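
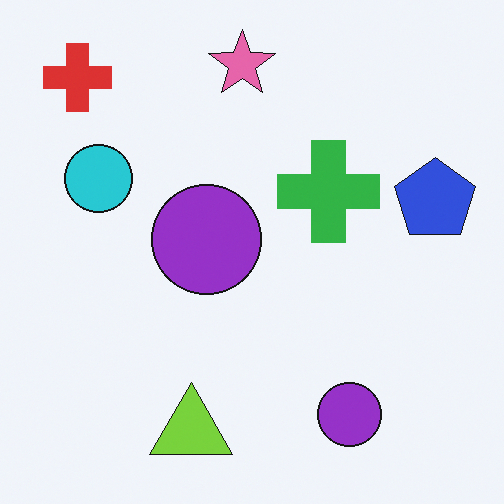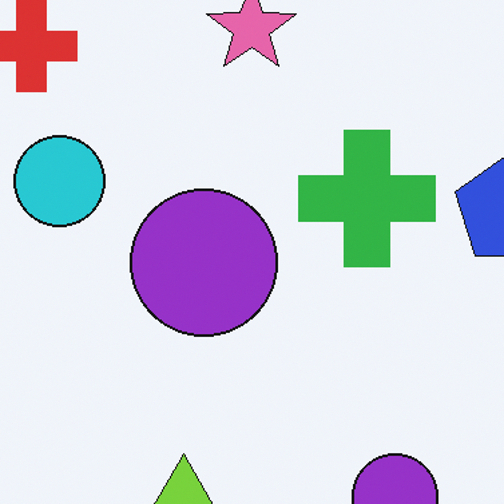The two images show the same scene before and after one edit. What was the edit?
The image was cropped to a modestly smaller region and rescaled.

The visible shapes are larger and the field of view is narrower; shapes near the original edges may be partly or wholly outside the frame — a crop-and-rescale.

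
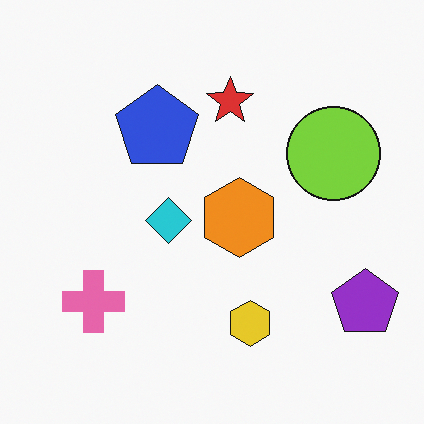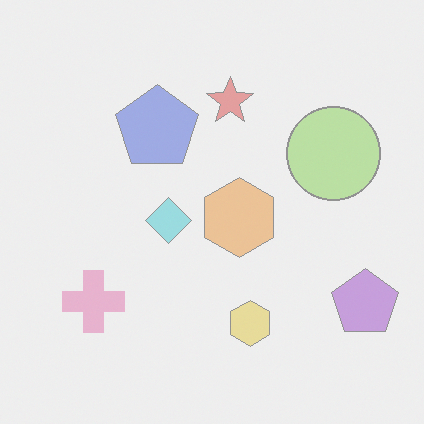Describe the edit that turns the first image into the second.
The second image is the first given much lower contrast.

Tones are pushed toward mid-grey across the whole image — a global contrast change.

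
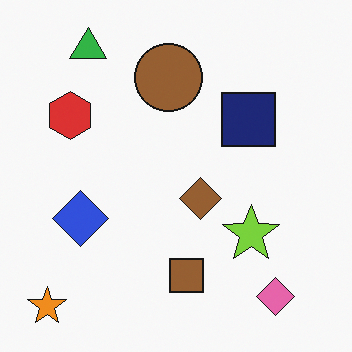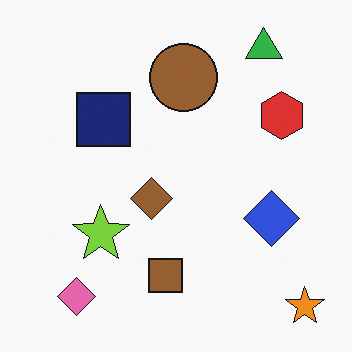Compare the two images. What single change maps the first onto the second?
The second image is the first flipped horizontally (left ↔ right).

The orange star is in the bottom-left of the first image and the bottom-right of the second — shapes on opposite sides of the vertical midline have swapped in a mirror flip.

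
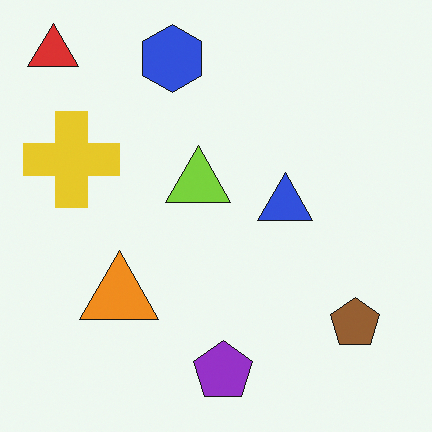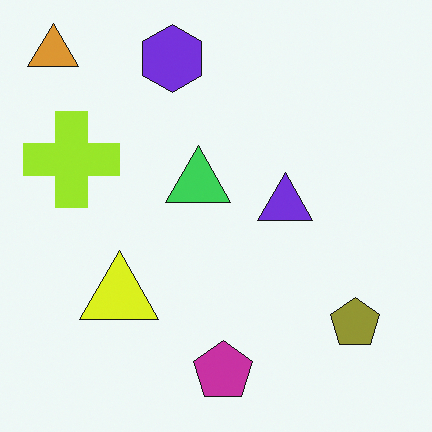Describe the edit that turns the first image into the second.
The image was hue-shifted slightly.

Every shape's color has rotated by the same amount around the hue wheel — a uniform hue shift.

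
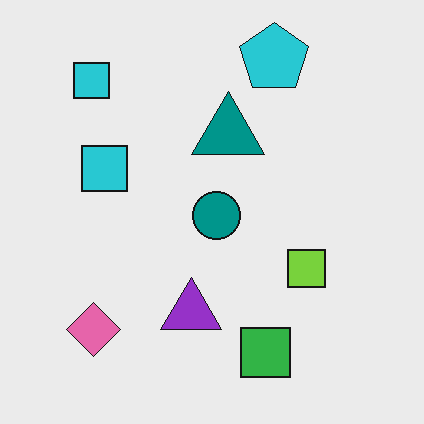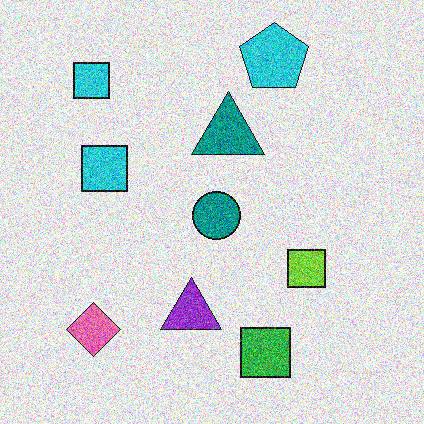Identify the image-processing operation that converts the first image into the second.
Degraded with a thick layer of grain.

Random speckle covers the whole image, including the flat background.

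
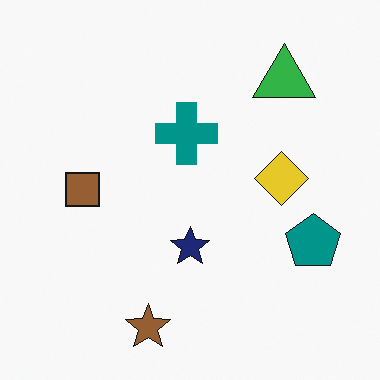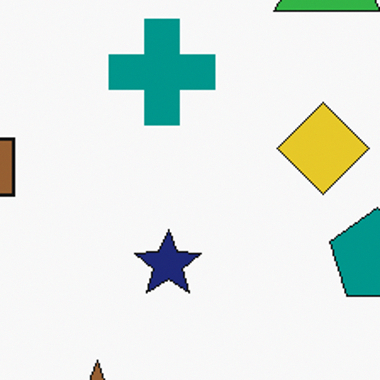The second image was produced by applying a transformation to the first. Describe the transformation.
The transformation is: cropped to a noticeably smaller region and rescaled.

The visible shapes are larger and the field of view is narrower; shapes near the original edges may be partly or wholly outside the frame — a crop-and-rescale.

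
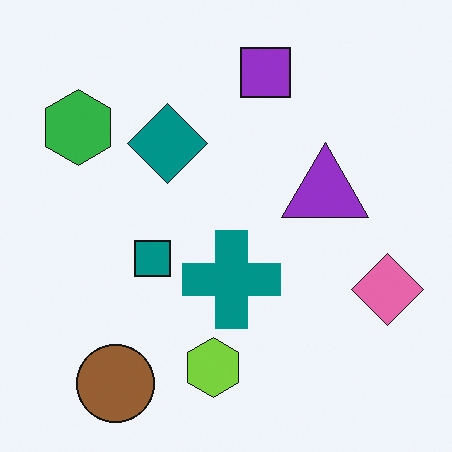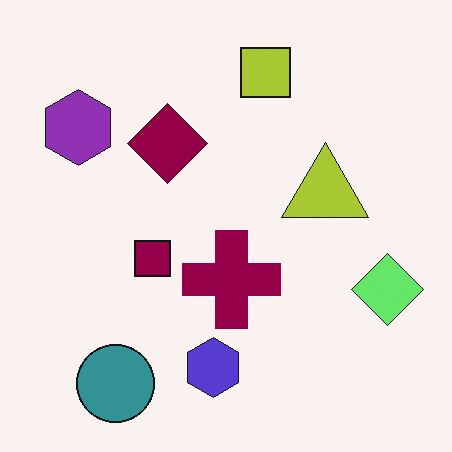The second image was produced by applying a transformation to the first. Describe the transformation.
The transformation is: hue-shifted through roughly a third of the color wheel.

Every shape's color has rotated by the same amount around the hue wheel — a uniform hue shift.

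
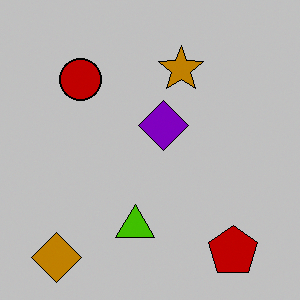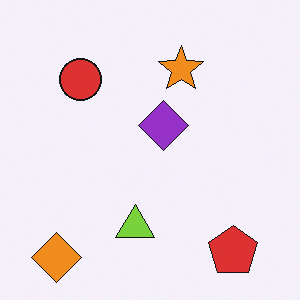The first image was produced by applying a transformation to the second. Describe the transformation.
The image was aggressively posterized.

Each flat color has snapped to a coarser quantized level — most visibly, the near-white background has dropped to a flat grey.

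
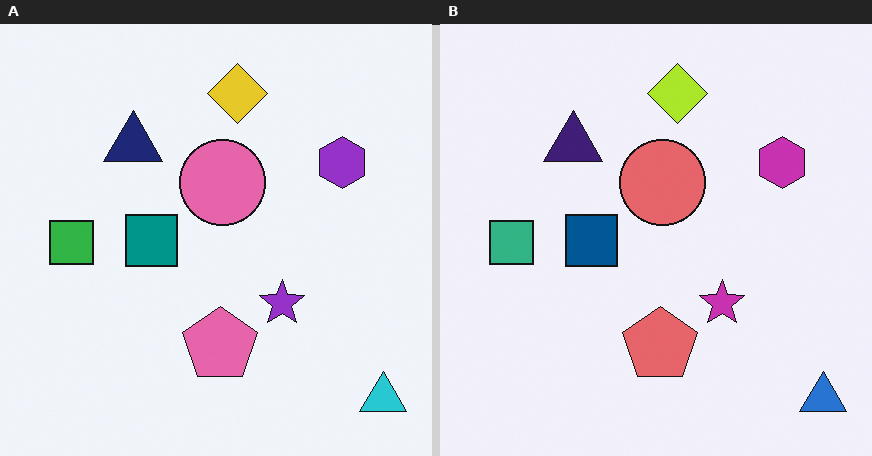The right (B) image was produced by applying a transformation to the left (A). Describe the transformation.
It was hue-shifted by a small amount.

Every shape's color has rotated by the same amount around the hue wheel — a uniform hue shift.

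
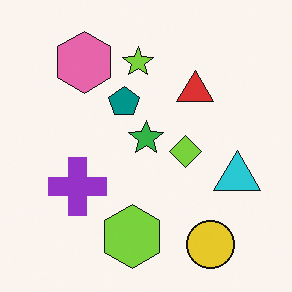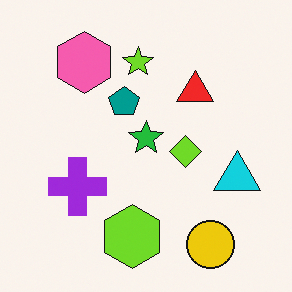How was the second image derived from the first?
Slightly oversaturated.

All colors are more vivid — a global saturation change.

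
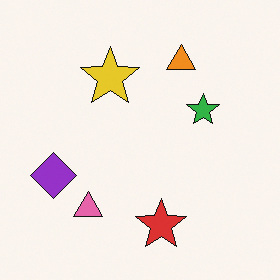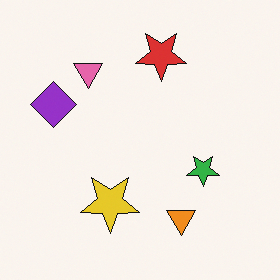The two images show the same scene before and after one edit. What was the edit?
This is the original image flipped vertically (top ↔ bottom).

The red star is in the bottom of the first image and the top of the second — shapes on opposite sides of the horizontal midline have swapped in a mirror flip.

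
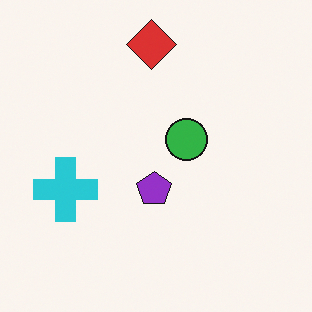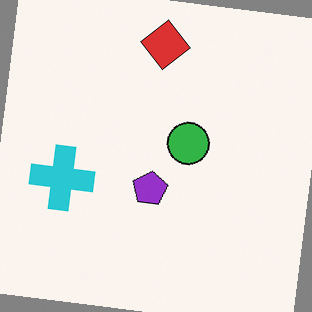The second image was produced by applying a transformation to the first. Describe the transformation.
The second image is the first rotated clockwise by a slight angle.

Every shape is tilted by the same angle and the image corners show triangular fill wedges — a whole-image rotation by a non-right angle.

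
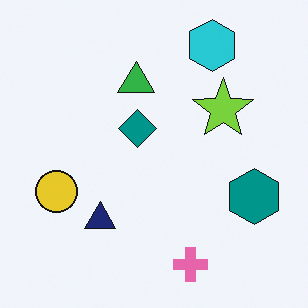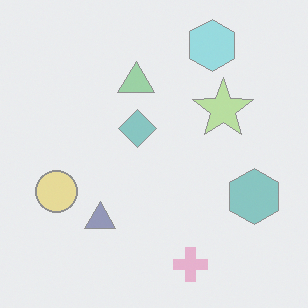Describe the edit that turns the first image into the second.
Washed out (contrast reduced).

Tones are pushed toward mid-grey across the whole image — a global contrast change.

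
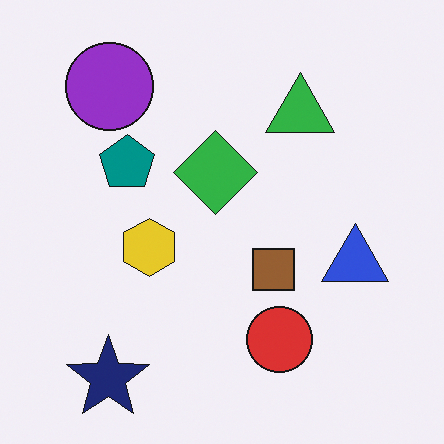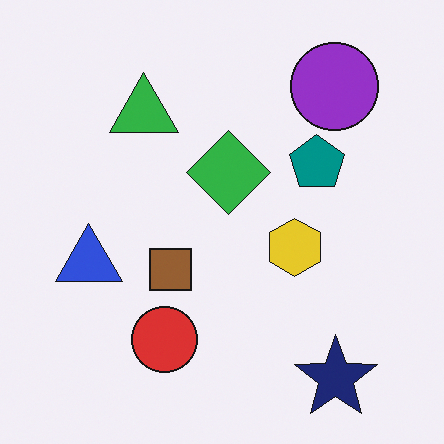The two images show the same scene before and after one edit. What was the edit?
The second image is the first flipped horizontally (left ↔ right).

The blue triangle is in the right of the first image and the left of the second — shapes on opposite sides of the vertical midline have swapped in a mirror flip.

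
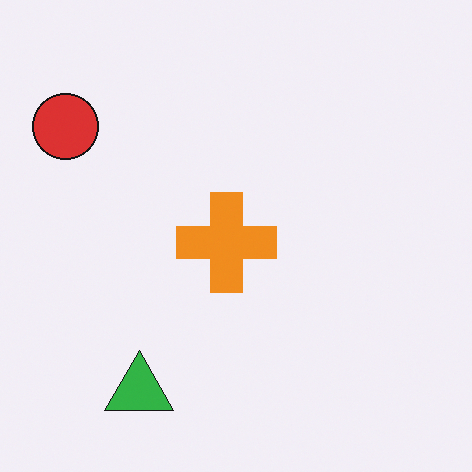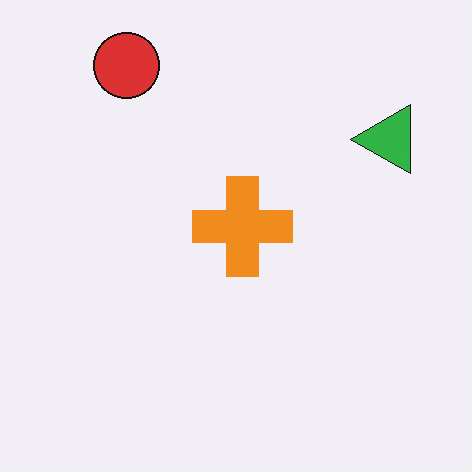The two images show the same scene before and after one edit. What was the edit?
The image was transposed (reflected across the top-left ↔ bottom-right diagonal).

Shapes have swapped their row and column positions — what was in the top-right is now in the bottom-left — a diagonal reflection.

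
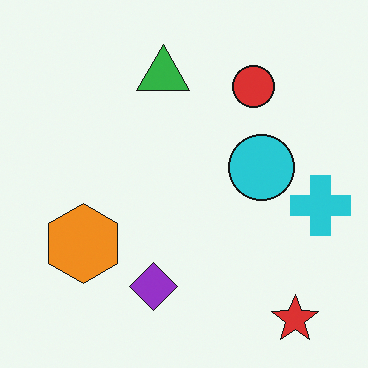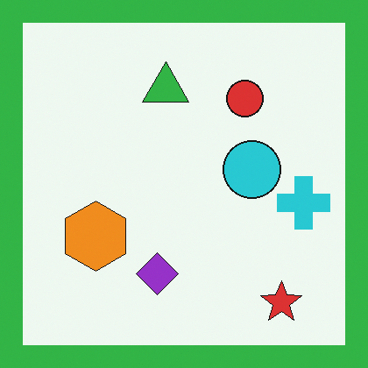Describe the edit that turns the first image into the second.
This is the original image framed with a green border.

A solid green frame runs around the edge of the second image, with the content slightly shrunk inside it.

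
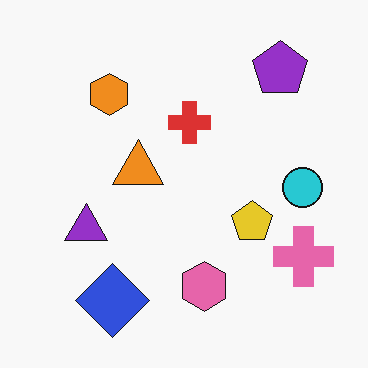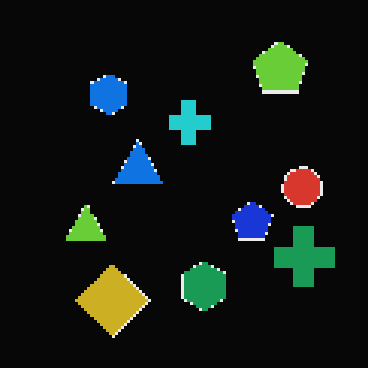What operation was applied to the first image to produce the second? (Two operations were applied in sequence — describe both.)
This is the original image color-inverted (negative), then lightly pixelated (a mild mosaic effect).

The light background has become dark and every shape's color is its complement — a photographic negative. Shapes are reduced to large square blocks; fine edges and outlines are lost — a downscale-then-upscale (mosaic) effect.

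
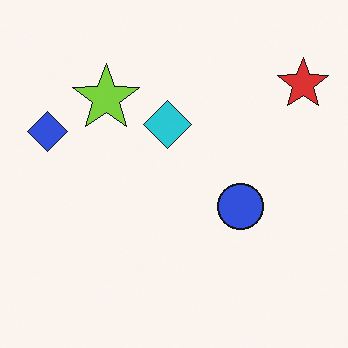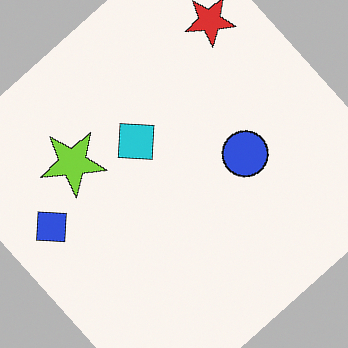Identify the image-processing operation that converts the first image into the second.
Rotated counter-clockwise by a large amount — several tens of degrees.

Every shape is tilted by the same angle and the image corners show triangular fill wedges — a whole-image rotation by a non-right angle.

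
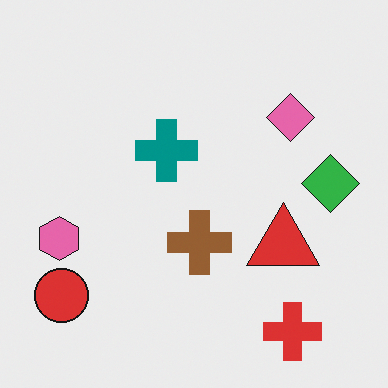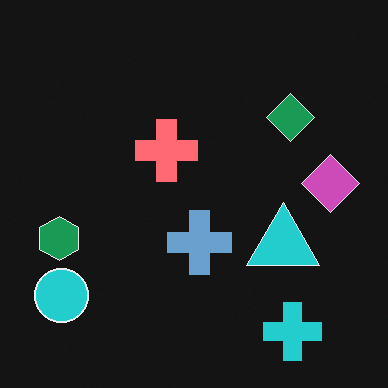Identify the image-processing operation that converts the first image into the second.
The second image is the first color-inverted (negative).

The light background has become dark and every shape's color is its complement — a photographic negative.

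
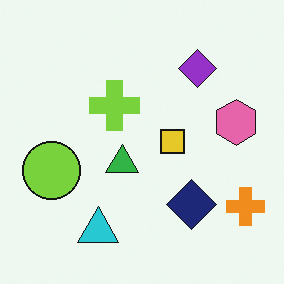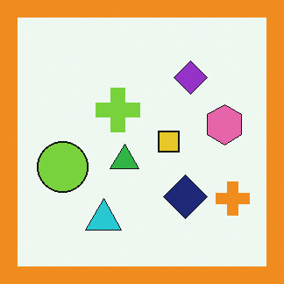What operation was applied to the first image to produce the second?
The transformation is: framed with a orange border.

A solid orange frame runs around the edge of the second image, with the content slightly shrunk inside it.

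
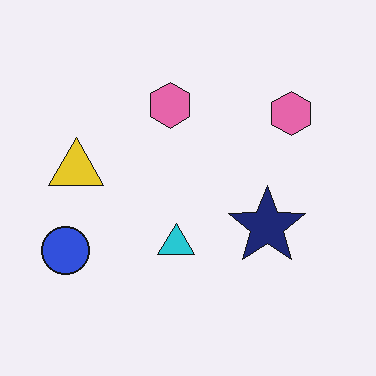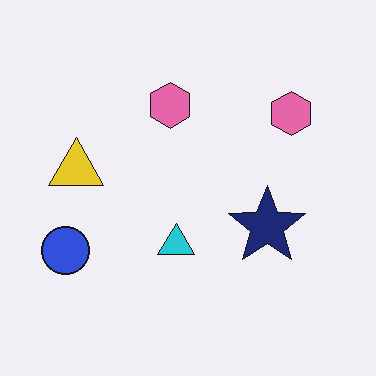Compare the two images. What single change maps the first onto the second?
It was given moderate JPEG compression.

Blocky 8×8 compression artifacts appear around shape edges and the flat background shows ringing — characteristic JPEG degradation.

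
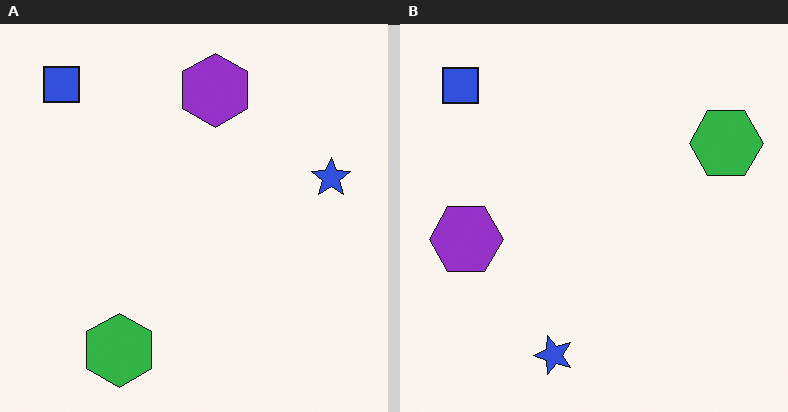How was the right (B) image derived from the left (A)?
The image was transposed (reflected across the top-left ↔ bottom-right diagonal).

Shapes have swapped their row and column positions — what was in the top-right is now in the bottom-left — a diagonal reflection.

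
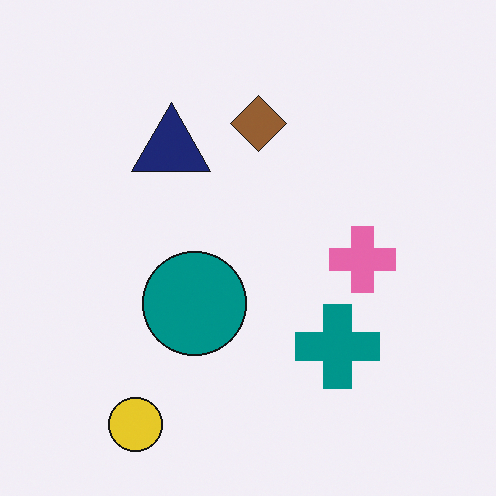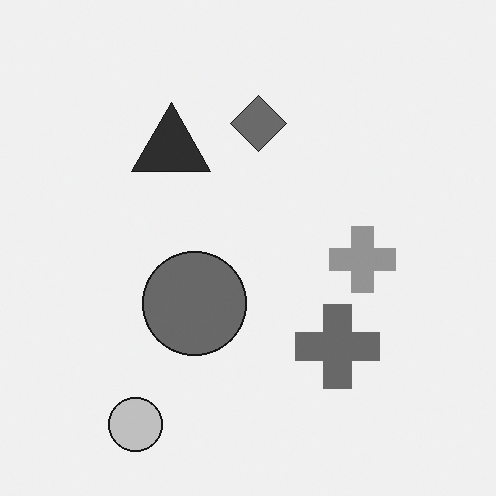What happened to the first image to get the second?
The transformation is: converted to grayscale.

All color is removed — every shape is now a shade of grey.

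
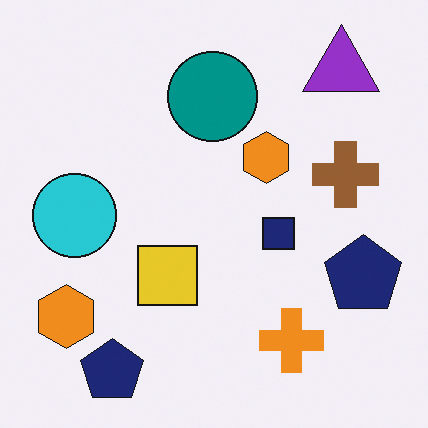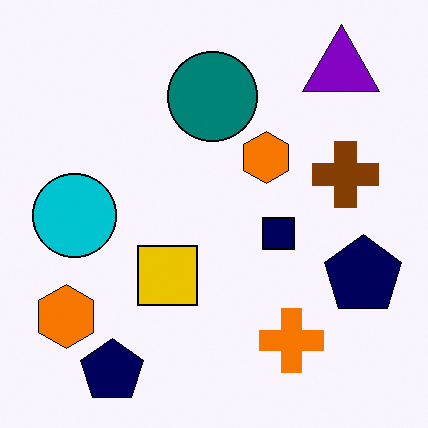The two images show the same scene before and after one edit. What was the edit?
It was given slightly increased contrast.

Tones are pushed away from mid-grey across the whole image — a global contrast change.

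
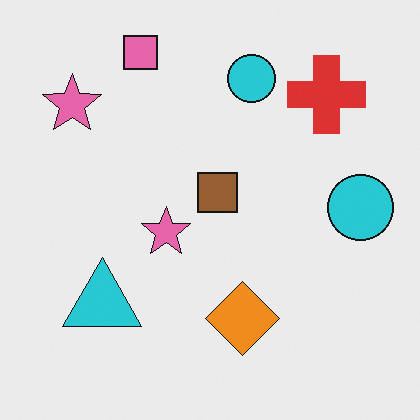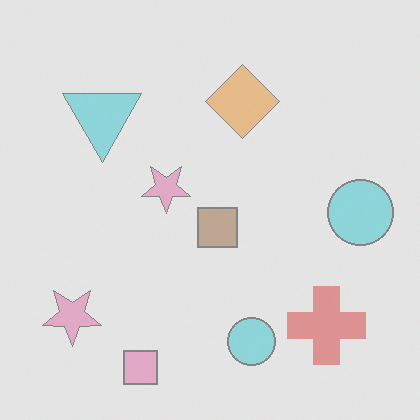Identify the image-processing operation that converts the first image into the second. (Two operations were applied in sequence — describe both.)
The second image is the first washed out (contrast reduced), then flipped vertically (top ↔ bottom).

Tones are pushed toward mid-grey across the whole image — a global contrast change. The pink square is in the top of the first image and the bottom of the second — shapes on opposite sides of the horizontal midline have swapped in a mirror flip.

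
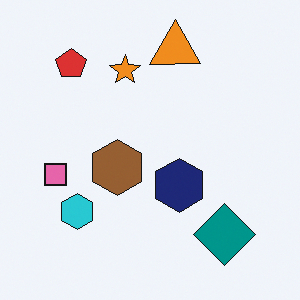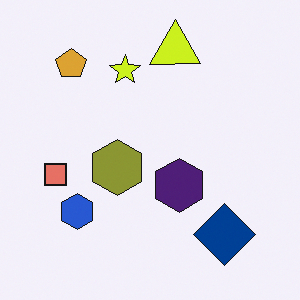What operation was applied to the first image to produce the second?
The second image is the first hue-shifted slightly.

Every shape's color has rotated by the same amount around the hue wheel — a uniform hue shift.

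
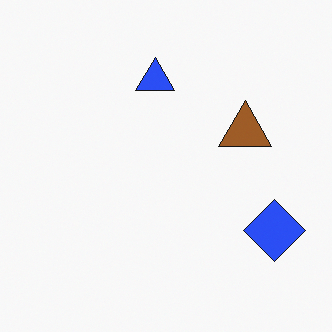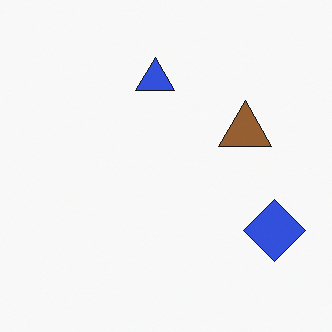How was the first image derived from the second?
The image was slightly oversaturated.

All colors are more vivid — a global saturation change.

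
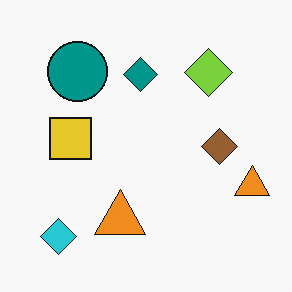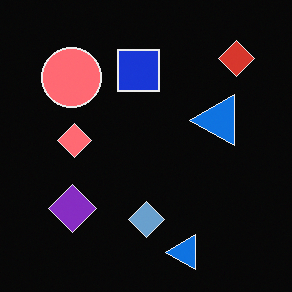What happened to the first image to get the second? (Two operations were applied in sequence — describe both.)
The second image is the first color-inverted (negative), then transposed (reflected across the top-left ↔ bottom-right diagonal).

The light background has become dark and every shape's color is its complement — a photographic negative. Shapes have swapped their row and column positions — what was in the top-right is now in the bottom-left — a diagonal reflection.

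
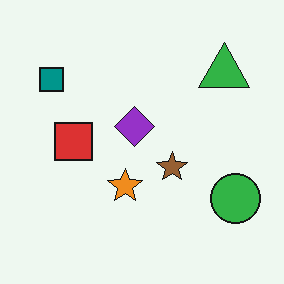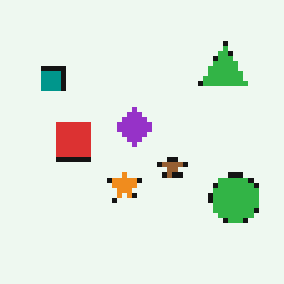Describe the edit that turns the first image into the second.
Mildly pixelated.

Shapes are reduced to large square blocks; fine edges and outlines are lost — a downscale-then-upscale (mosaic) effect.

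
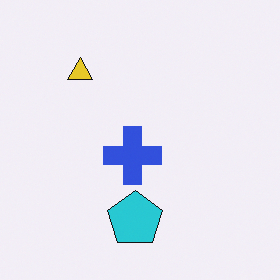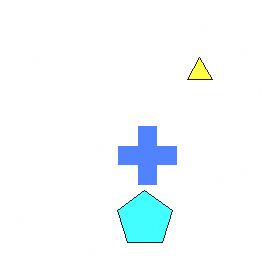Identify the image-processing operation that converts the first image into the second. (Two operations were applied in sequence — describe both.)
It was substantially brightened, then flipped horizontally (left ↔ right).

Every pixel — background and shapes alike — is uniformly brightened. The yellow triangle is in the top-left of the first image and the top-right of the second — shapes on opposite sides of the vertical midline have swapped in a mirror flip.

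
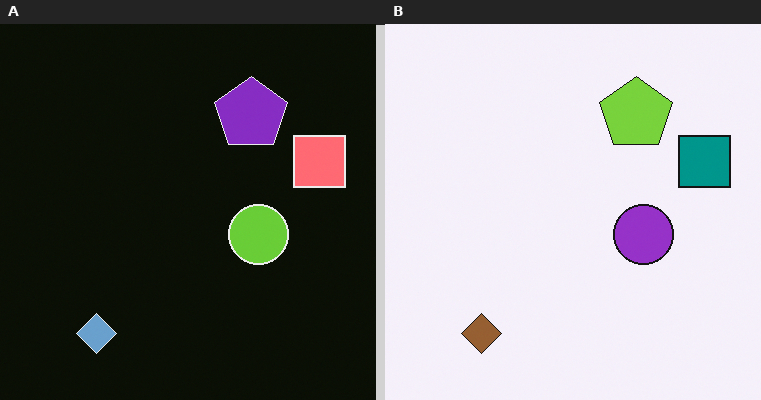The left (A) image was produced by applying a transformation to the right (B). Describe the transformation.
The image was color-inverted (negative).

The light background has become dark and every shape's color is its complement — a photographic negative.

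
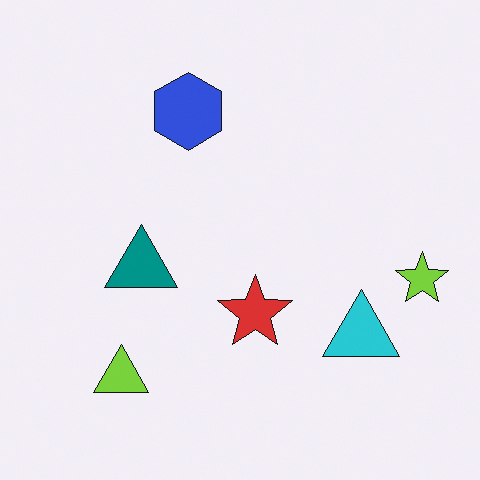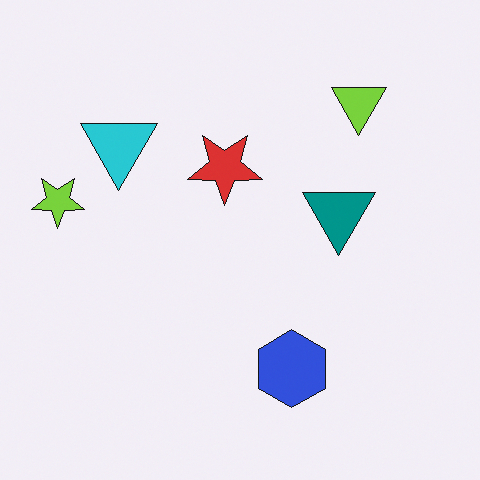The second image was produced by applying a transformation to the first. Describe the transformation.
This is the original image rotated 180°.

The lime star sits in the right of the first image and the left of the second — consistent with a whole-image 180° rotation.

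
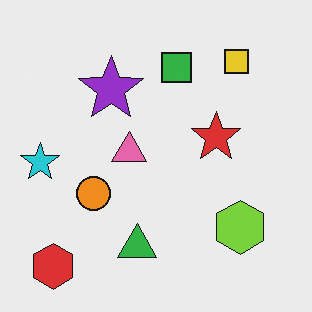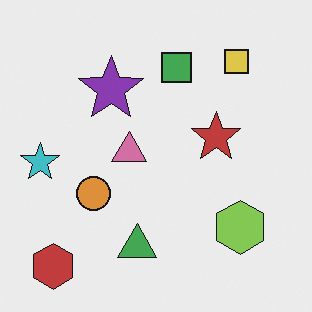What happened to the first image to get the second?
It was slightly desaturated.

All colors are more muted and greyish — a global saturation change.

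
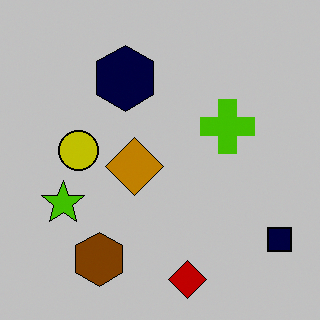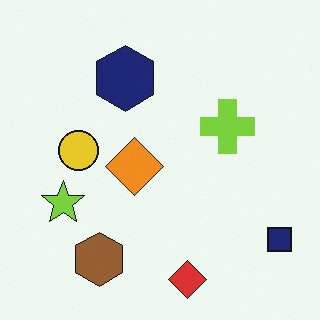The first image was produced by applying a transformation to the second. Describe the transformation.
Aggressively posterized.

Each flat color has snapped to a coarser quantized level — most visibly, the near-white background has dropped to a flat grey.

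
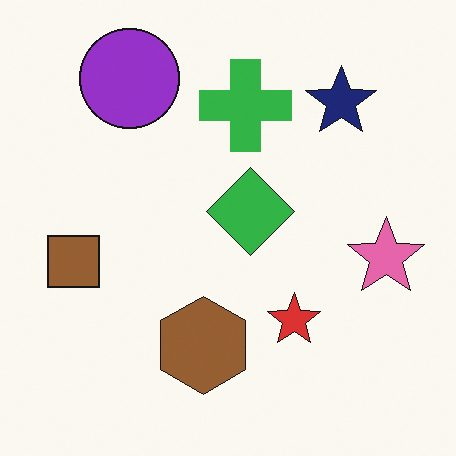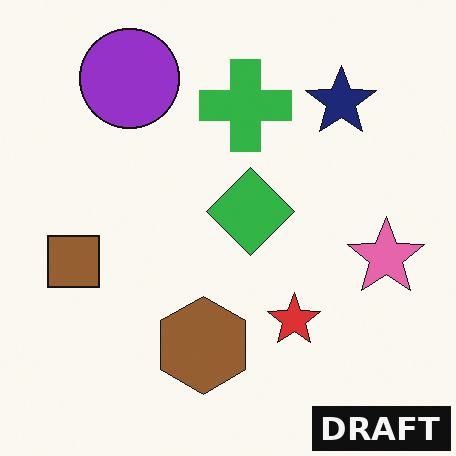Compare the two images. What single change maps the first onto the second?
The image was watermarked with the text "DRAFT" in the lower-right corner.

A dark label reading "DRAFT" appears in the lower-right corner.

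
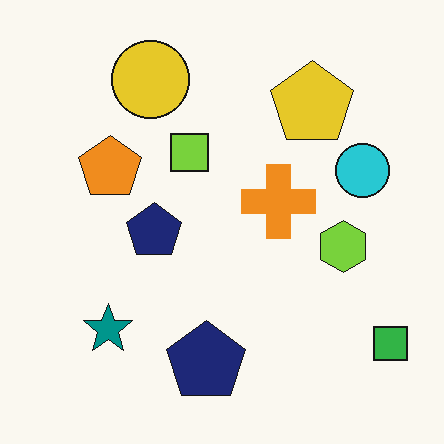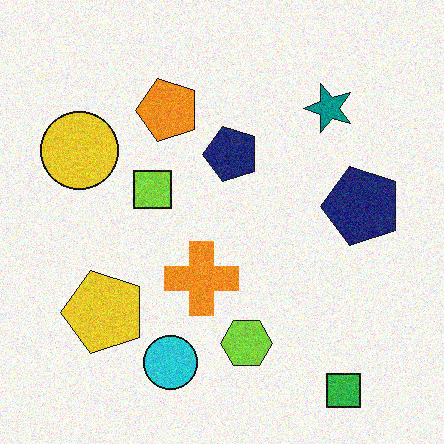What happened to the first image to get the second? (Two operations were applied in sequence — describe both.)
The second image is the first transposed (reflected across the top-left ↔ bottom-right diagonal), then degraded with visible gaussian noise.

Shapes have swapped their row and column positions — what was in the top-right is now in the bottom-left — a diagonal reflection. Random speckle covers the whole image, including the flat background.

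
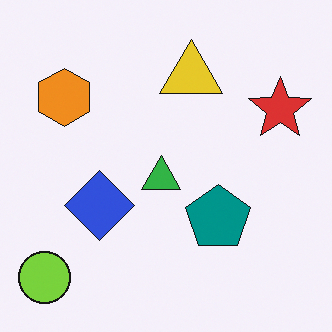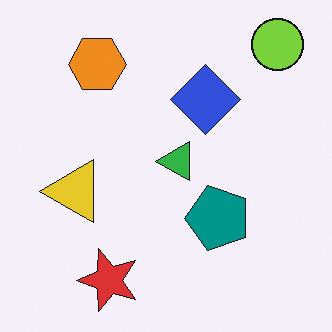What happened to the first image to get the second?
Transposed (reflected across the top-left ↔ bottom-right diagonal).

Shapes have swapped their row and column positions — what was in the top-right is now in the bottom-left — a diagonal reflection.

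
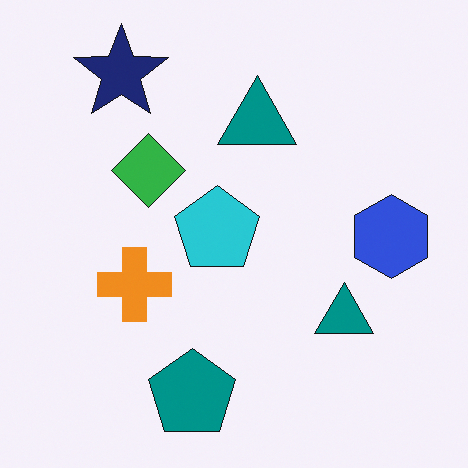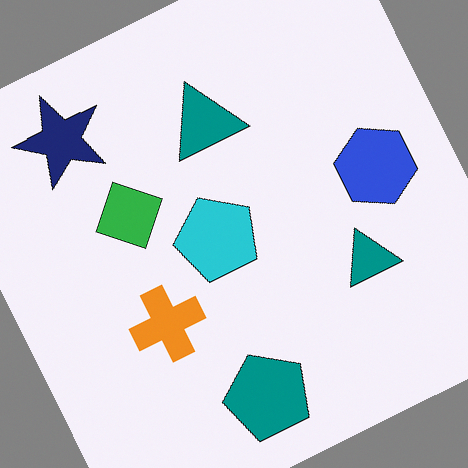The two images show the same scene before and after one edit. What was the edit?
The transformation is: rotated counter-clockwise by a moderate amount.

Every shape is tilted by the same angle and the image corners show triangular fill wedges — a whole-image rotation by a non-right angle.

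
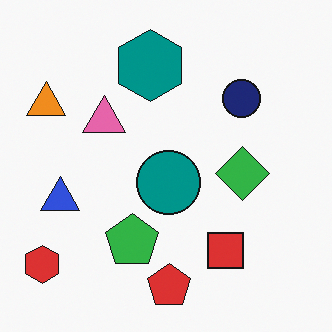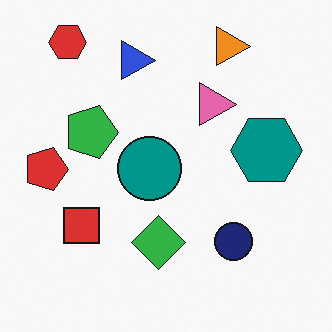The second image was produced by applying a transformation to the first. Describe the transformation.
This is the original image rotated 90° clockwise.

The red hexagon sits in the bottom-left of the first image and the top-left of the second — consistent with a whole-image 90° clockwise rotation.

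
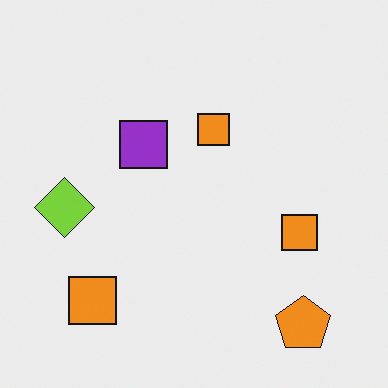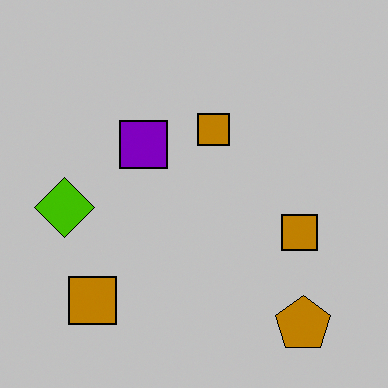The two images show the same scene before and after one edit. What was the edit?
Heavily posterized to just a handful of flat colors.

Each flat color has snapped to a coarser quantized level — most visibly, the near-white background has dropped to a flat grey.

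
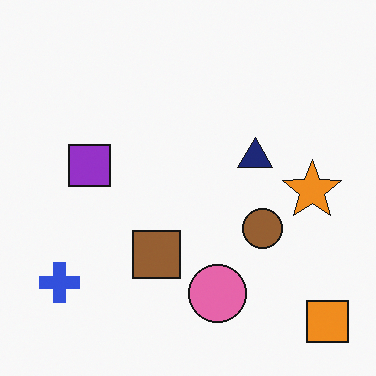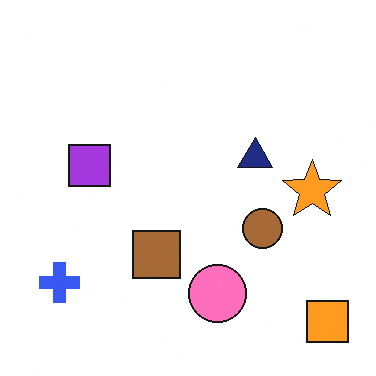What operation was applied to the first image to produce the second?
The image was slightly brightened.

Every pixel — background and shapes alike — is uniformly brightened.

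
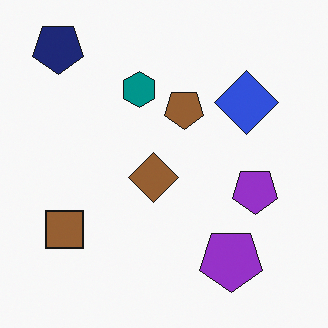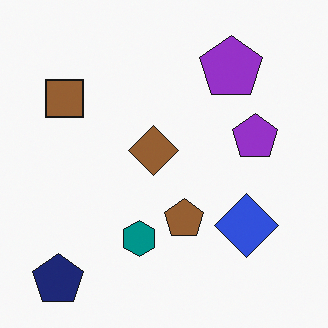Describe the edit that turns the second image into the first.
Flipped vertically (top ↔ bottom).

The navy pentagon is in the bottom-left of the second image and the top-left of the first — shapes on opposite sides of the horizontal midline have swapped in a mirror flip.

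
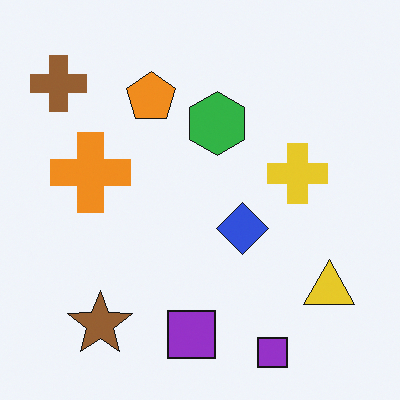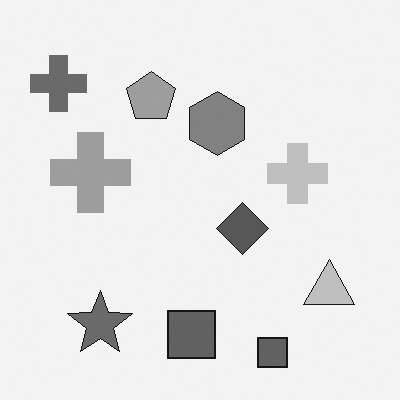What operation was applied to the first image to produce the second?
The image was converted to grayscale.

All color is removed — every shape is now a shade of grey.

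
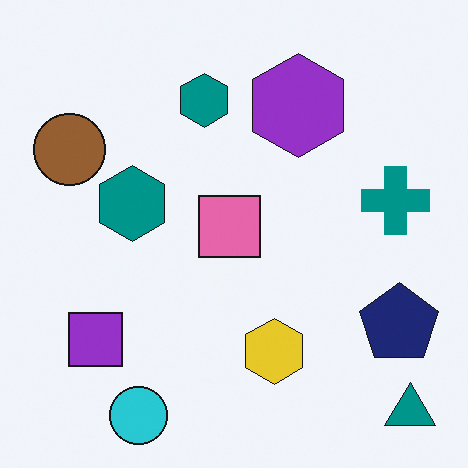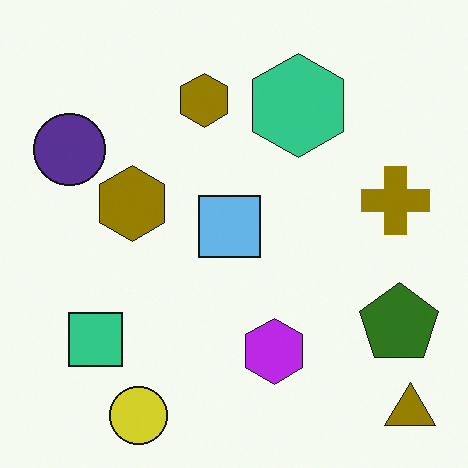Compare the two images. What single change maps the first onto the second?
Hue-shifted by a large amount.

Every shape's color has rotated by the same amount around the hue wheel — a uniform hue shift.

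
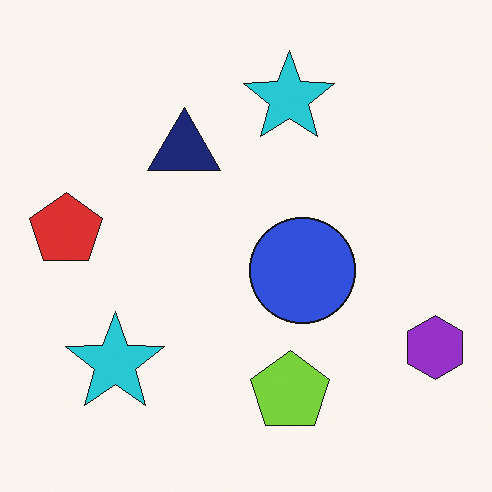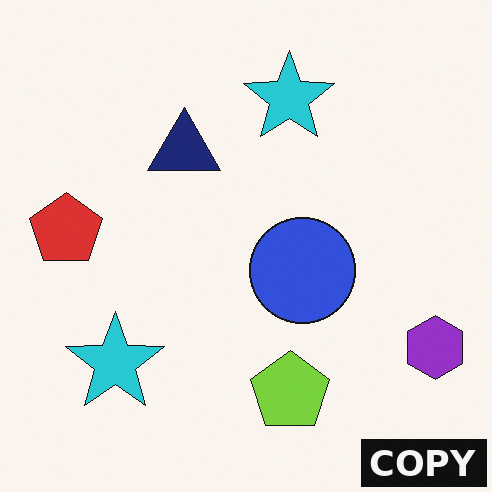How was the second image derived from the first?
The transformation is: watermarked with the text "COPY" in the lower-right corner.

A dark label reading "COPY" appears in the lower-right corner.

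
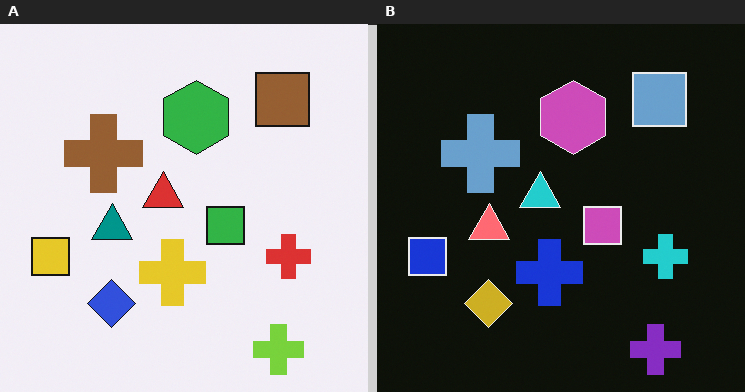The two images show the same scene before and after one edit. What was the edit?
The right (B) image is the left (A) color-inverted (negative).

The light background has become dark and every shape's color is its complement — a photographic negative.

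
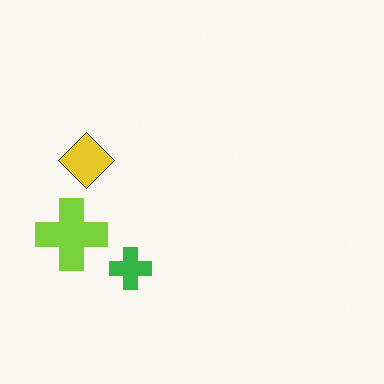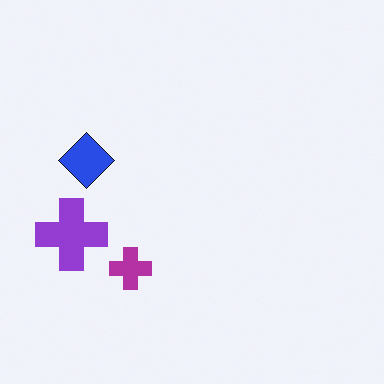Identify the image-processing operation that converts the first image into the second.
Hue-shifted through roughly half the color wheel.

Every shape's color has rotated by the same amount around the hue wheel — a uniform hue shift.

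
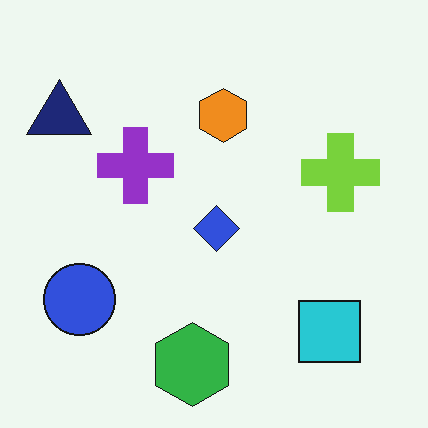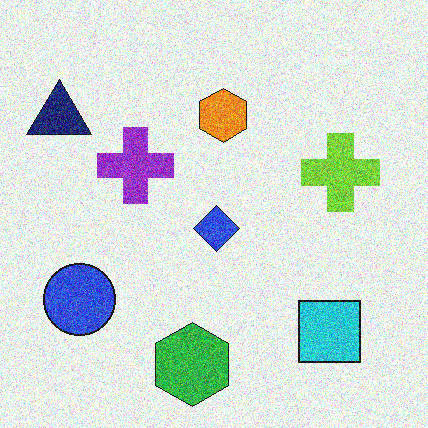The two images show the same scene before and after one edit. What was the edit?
The second image is the first degraded with strong gaussian noise.

Random speckle covers the whole image, including the flat background.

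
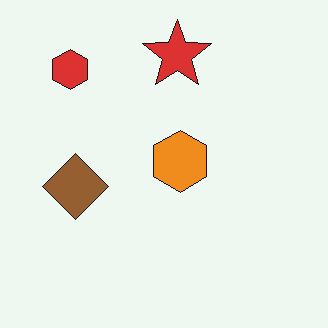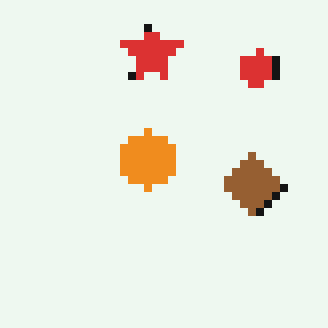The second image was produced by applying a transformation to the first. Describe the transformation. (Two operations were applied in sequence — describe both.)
The image was pixelated into visible square blocks, then flipped horizontally (left ↔ right).

Shapes are reduced to large square blocks; fine edges and outlines are lost — a downscale-then-upscale (mosaic) effect. The red hexagon is in the top-left of the first image and the top-right of the second — shapes on opposite sides of the vertical midline have swapped in a mirror flip.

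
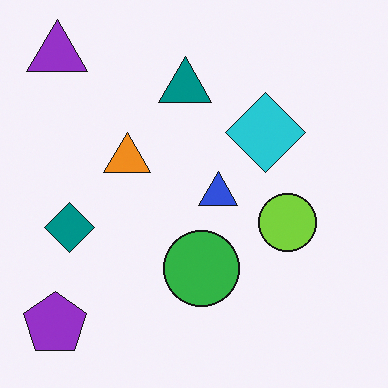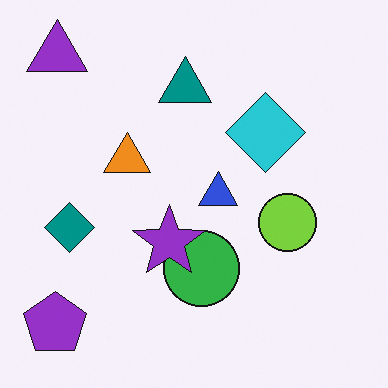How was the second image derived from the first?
The image was overlaid with an additional purple star.

A purple star appears in the second image that is absent from the first.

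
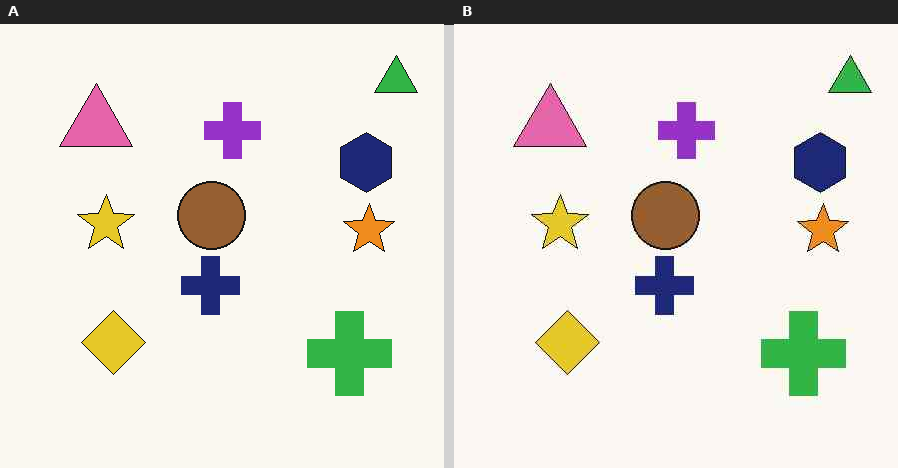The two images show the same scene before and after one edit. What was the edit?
The right (B) image is the left (A) JPEG-compressed with visible artifacts.

Blocky 8×8 compression artifacts appear around shape edges and the flat background shows ringing — characteristic JPEG degradation.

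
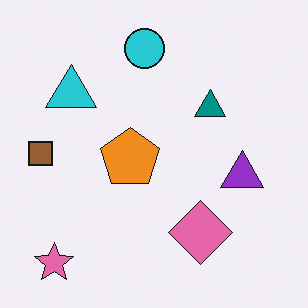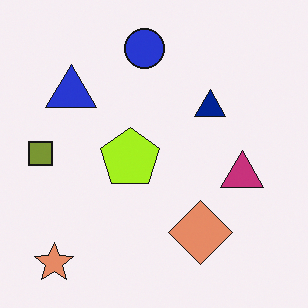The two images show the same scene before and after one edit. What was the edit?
Hue-shifted slightly.

Every shape's color has rotated by the same amount around the hue wheel — a uniform hue shift.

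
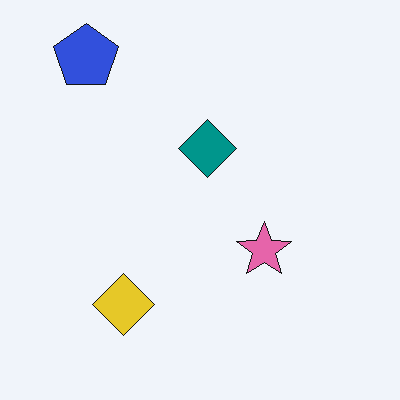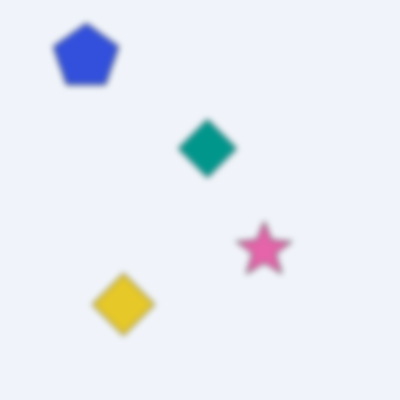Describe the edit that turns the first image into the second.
The transformation is: moderately blurred.

Shape edges and outlines are uniformly softened across the whole image.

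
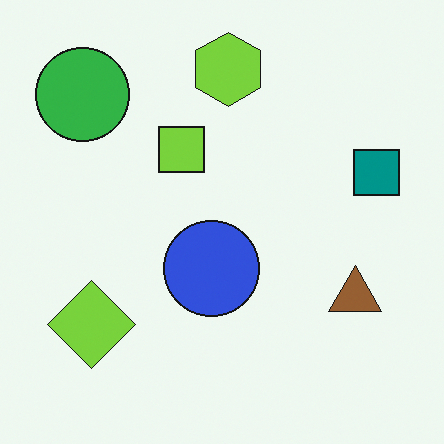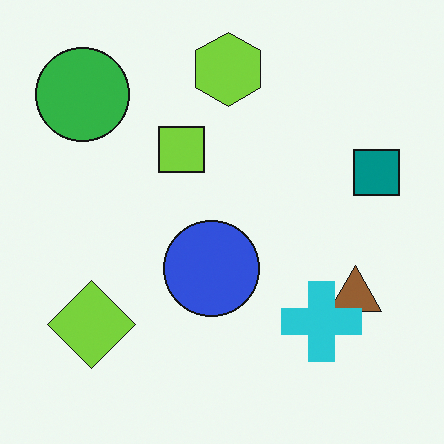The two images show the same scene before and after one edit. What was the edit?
It was overlaid with an additional cyan cross.

A cyan cross appears in the second image that is absent from the first.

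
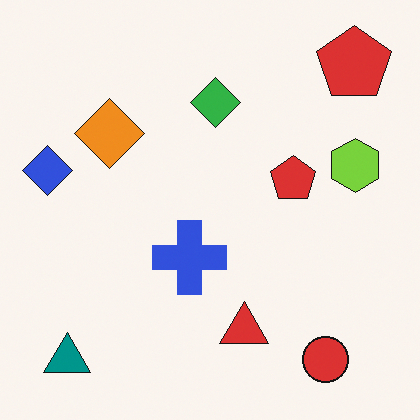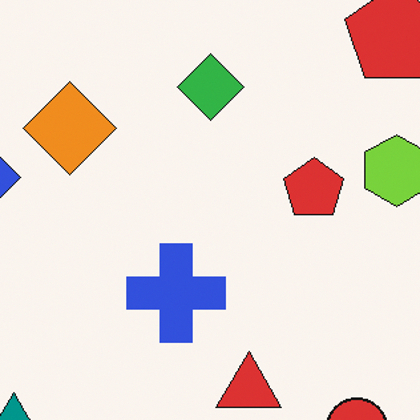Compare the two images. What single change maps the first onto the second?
Cropped to a modestly smaller region and rescaled.

The visible shapes are larger and the field of view is narrower; shapes near the original edges may be partly or wholly outside the frame — a crop-and-rescale.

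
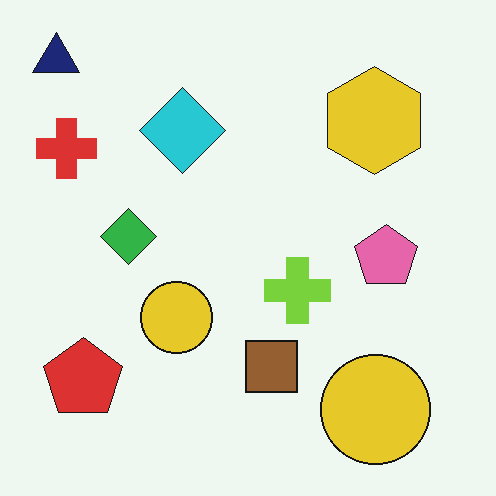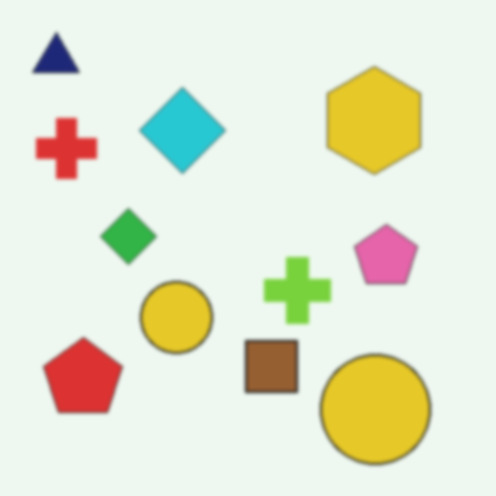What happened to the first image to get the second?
Given a subtle gaussian blur.

Shape edges and outlines are uniformly softened across the whole image.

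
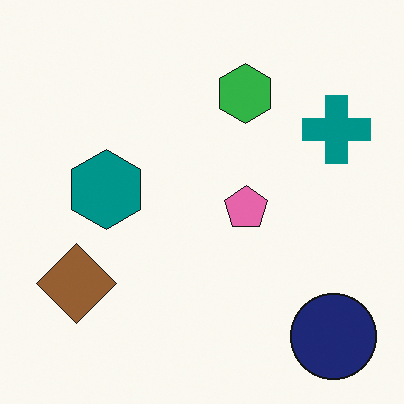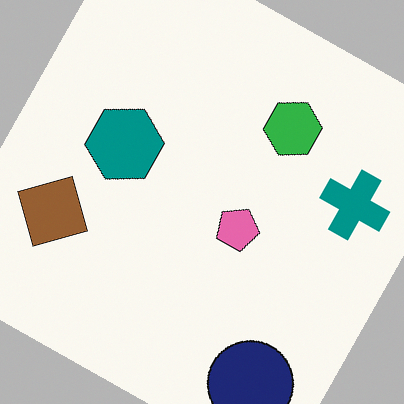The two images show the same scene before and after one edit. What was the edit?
Rotated clockwise by a clearly visible amount.

Every shape is tilted by the same angle and the image corners show triangular fill wedges — a whole-image rotation by a non-right angle.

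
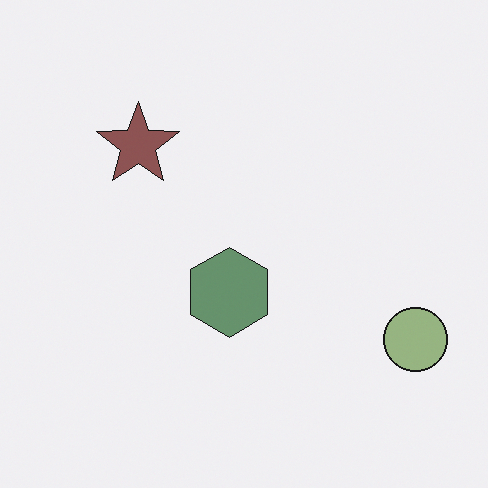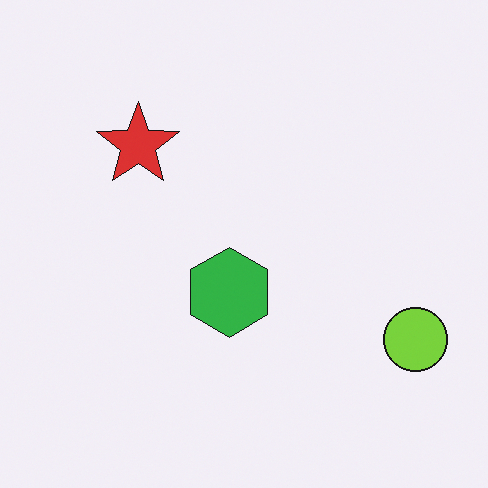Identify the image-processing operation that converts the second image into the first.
It was made much more muted (saturation change).

All colors are more muted and greyish — a global saturation change.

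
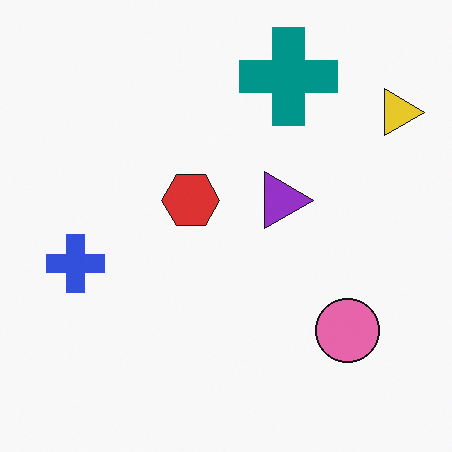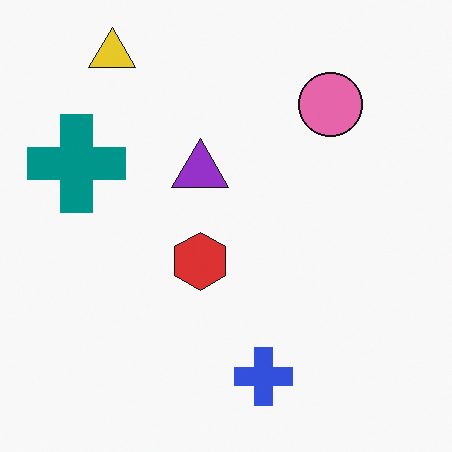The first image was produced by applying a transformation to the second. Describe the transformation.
The image was rotated 90° clockwise.

The yellow triangle sits in the top-left of the second image and the top-right of the first — consistent with a whole-image 90° clockwise rotation.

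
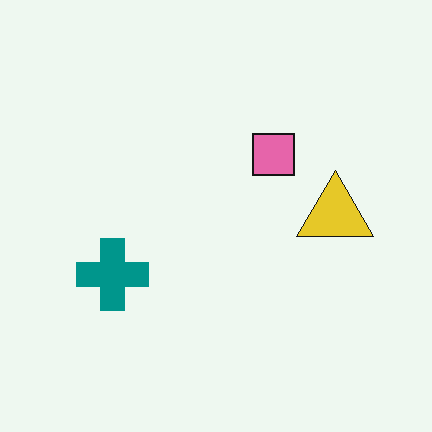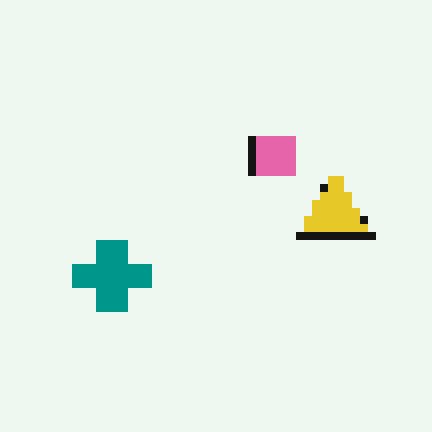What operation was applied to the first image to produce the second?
The transformation is: pixelated into visible square blocks.

Shapes are reduced to large square blocks; fine edges and outlines are lost — a downscale-then-upscale (mosaic) effect.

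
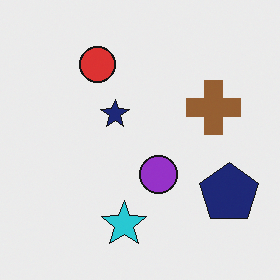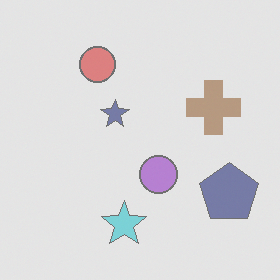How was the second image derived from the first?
Given much lower contrast.

Tones are pushed toward mid-grey across the whole image — a global contrast change.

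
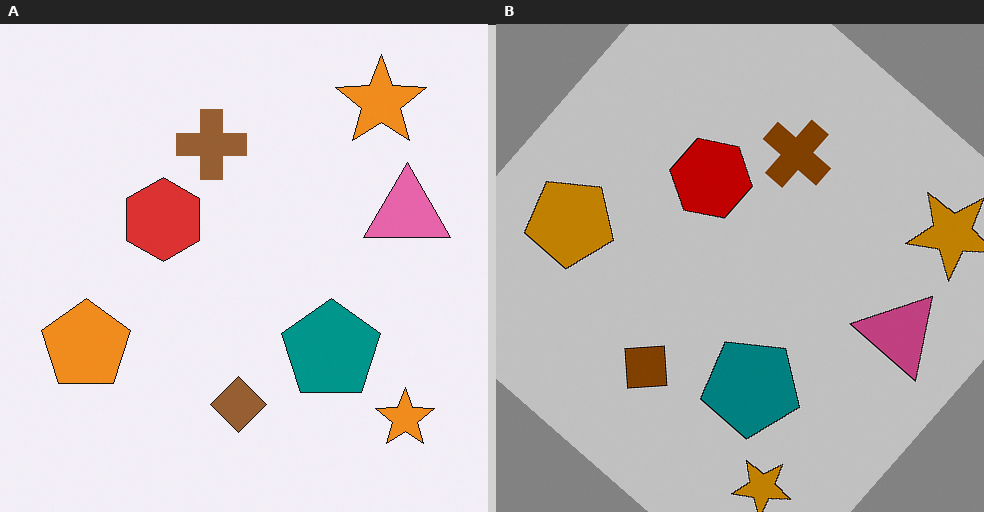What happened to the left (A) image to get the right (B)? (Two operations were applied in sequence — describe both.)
The transformation is: heavily posterized to just a handful of flat colors, then rotated clockwise by a large amount — several tens of degrees.

Each flat color has snapped to a coarser quantized level — most visibly, the near-white background has dropped to a flat grey. Every shape is tilted by the same angle and the image corners show triangular fill wedges — a whole-image rotation by a non-right angle.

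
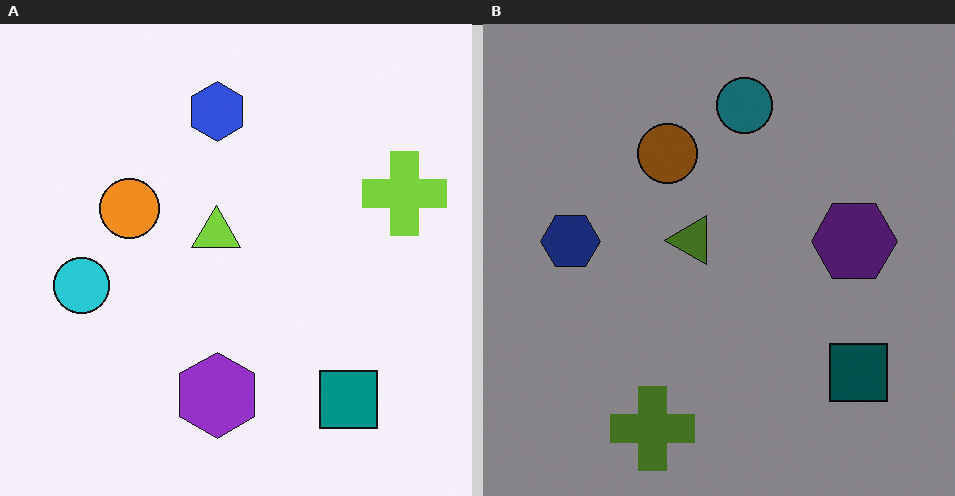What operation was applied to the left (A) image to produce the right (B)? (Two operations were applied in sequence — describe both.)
It was noticeably darkened, then transposed (reflected across the top-left ↔ bottom-right diagonal).

Every pixel — background and shapes alike — is uniformly darkened. Shapes have swapped their row and column positions — what was in the top-right is now in the bottom-left — a diagonal reflection.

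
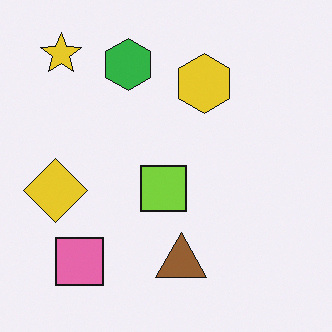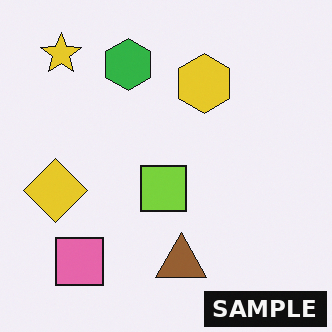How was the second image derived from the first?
The second image is the first watermarked with the text "SAMPLE" in the lower-right corner.

A dark label reading "SAMPLE" appears in the lower-right corner.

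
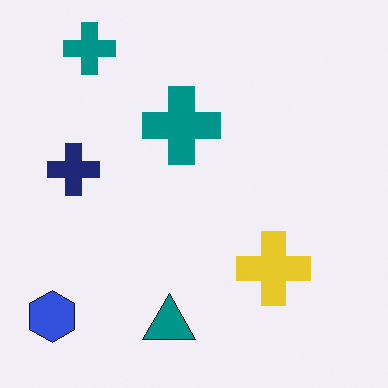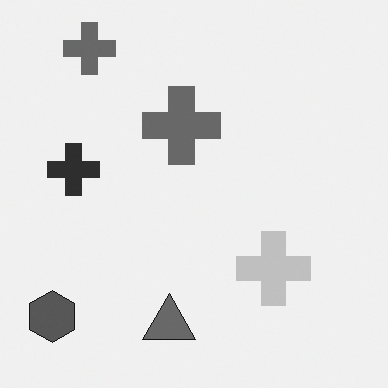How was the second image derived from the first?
It was converted to grayscale.

All color is removed — every shape is now a shade of grey.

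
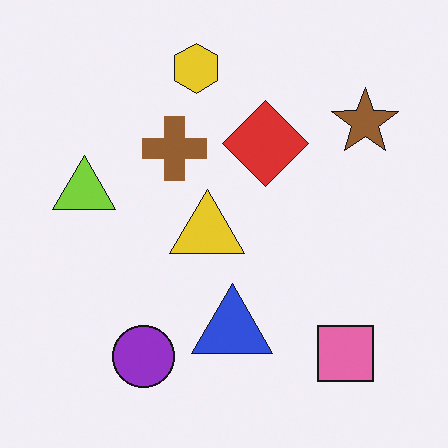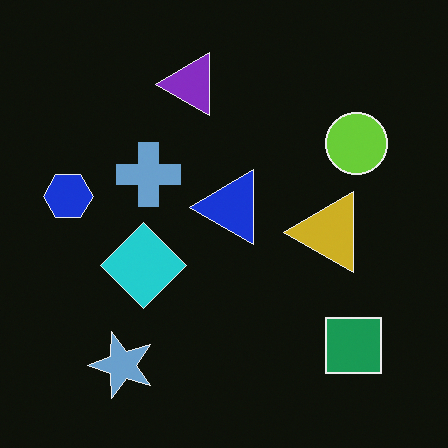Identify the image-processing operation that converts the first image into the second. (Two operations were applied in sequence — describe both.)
The second image is the first color-inverted (negative), then transposed (reflected across the top-left ↔ bottom-right diagonal).

The light background has become dark and every shape's color is its complement — a photographic negative. Shapes have swapped their row and column positions — what was in the top-right is now in the bottom-left — a diagonal reflection.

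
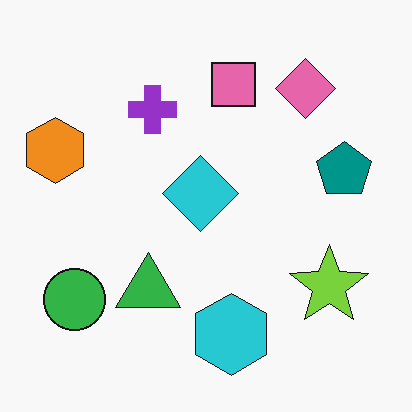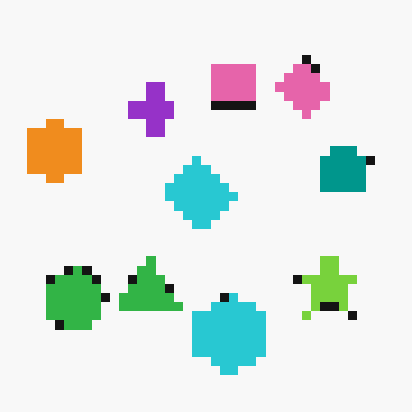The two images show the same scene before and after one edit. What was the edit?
It was heavily pixelated into large blocks.

Shapes are reduced to large square blocks; fine edges and outlines are lost — a downscale-then-upscale (mosaic) effect.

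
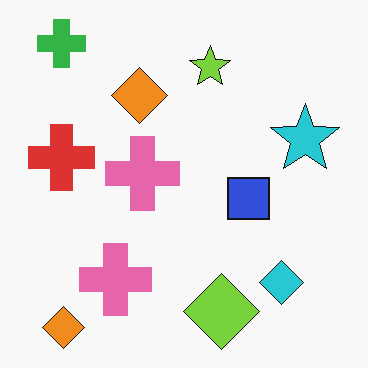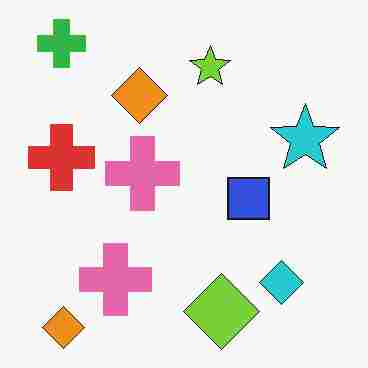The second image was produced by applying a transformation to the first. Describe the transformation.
The image was heavily JPEG-compressed with obvious blocking artifacts.

Blocky 8×8 compression artifacts appear around shape edges and the flat background shows ringing — characteristic JPEG degradation.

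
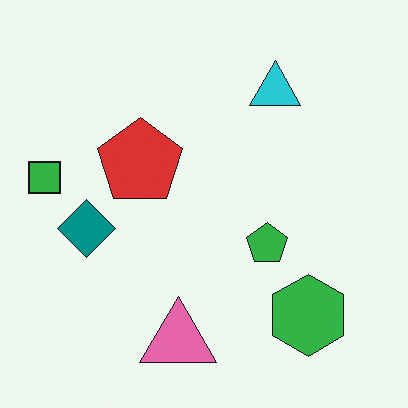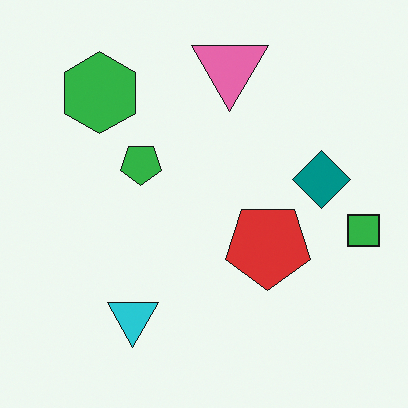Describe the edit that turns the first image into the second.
The transformation is: rotated 180°.

The green square sits in the left of the first image and the right of the second — consistent with a whole-image 180° rotation.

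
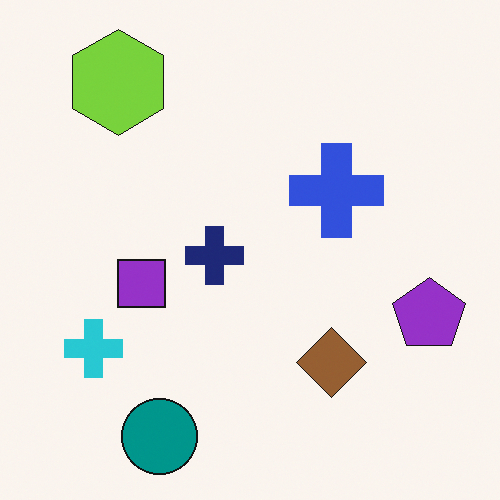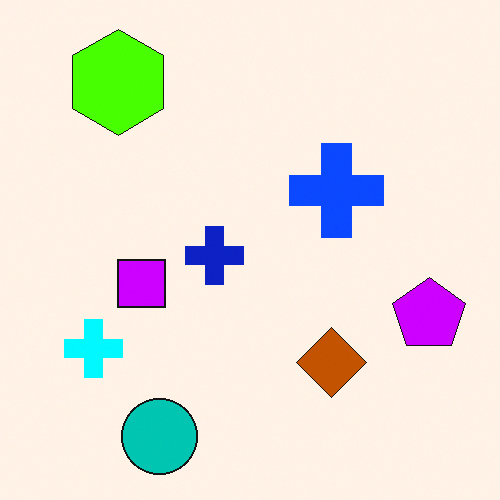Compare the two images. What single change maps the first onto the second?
The transformation is: heavily oversaturated.

All colors are more vivid — a global saturation change.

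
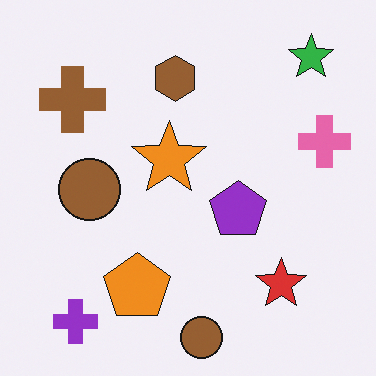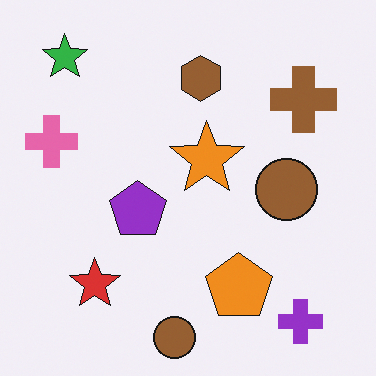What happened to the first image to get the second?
The transformation is: flipped horizontally (left ↔ right).

The pink cross is in the right of the first image and the left of the second — shapes on opposite sides of the vertical midline have swapped in a mirror flip.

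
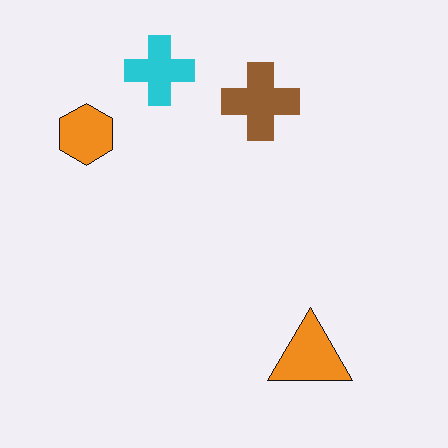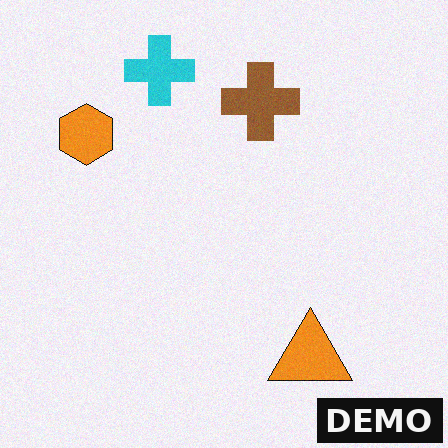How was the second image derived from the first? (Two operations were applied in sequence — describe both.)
It was degraded with subtle gaussian noise, then watermarked with the text "DEMO" in the lower-right corner.

Random speckle covers the whole image, including the flat background. A dark label reading "DEMO" appears in the lower-right corner.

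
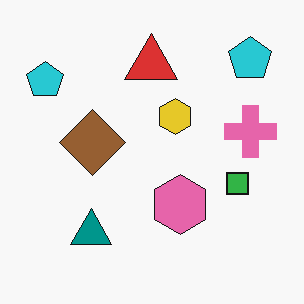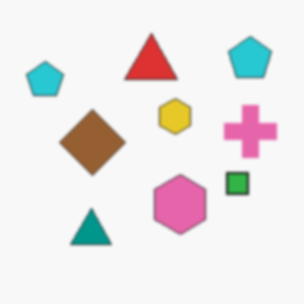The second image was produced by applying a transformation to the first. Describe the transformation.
This is the original image slightly softened.

Shape edges and outlines are uniformly softened across the whole image.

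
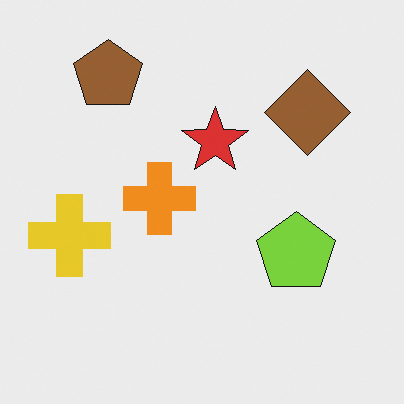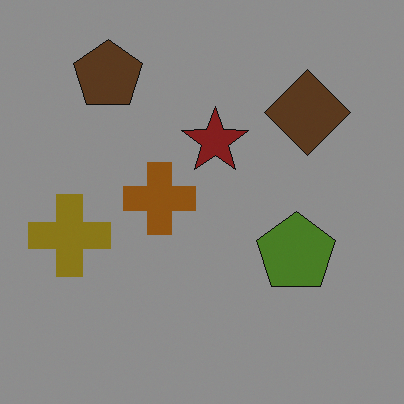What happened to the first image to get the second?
Darkened a lot.

Every pixel — background and shapes alike — is uniformly darkened.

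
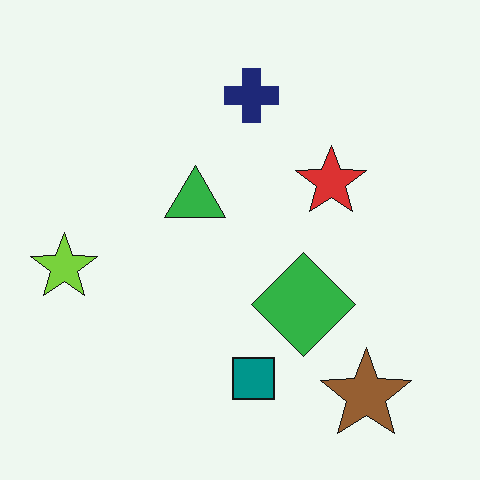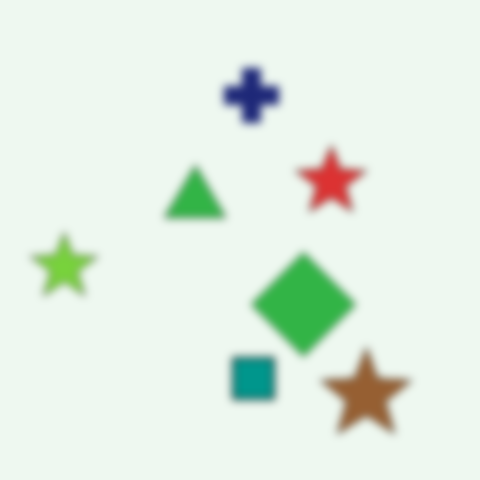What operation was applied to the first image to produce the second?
The transformation is: noticeably gaussian-blurred.

Shape edges and outlines are uniformly softened across the whole image.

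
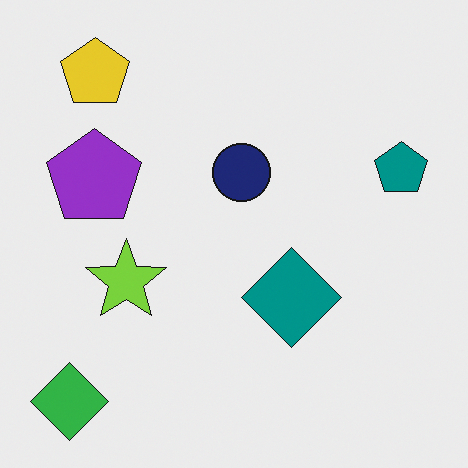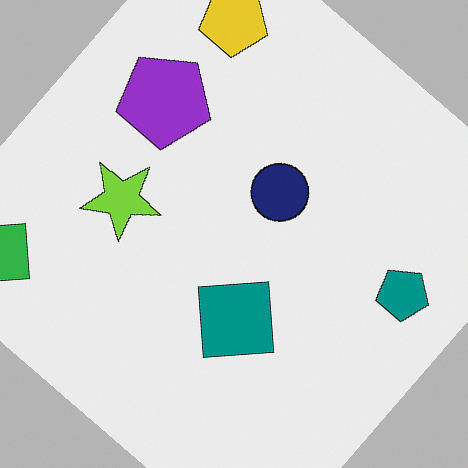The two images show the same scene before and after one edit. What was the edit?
Rotated clockwise by a large amount — several tens of degrees.

Every shape is tilted by the same angle and the image corners show triangular fill wedges — a whole-image rotation by a non-right angle.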